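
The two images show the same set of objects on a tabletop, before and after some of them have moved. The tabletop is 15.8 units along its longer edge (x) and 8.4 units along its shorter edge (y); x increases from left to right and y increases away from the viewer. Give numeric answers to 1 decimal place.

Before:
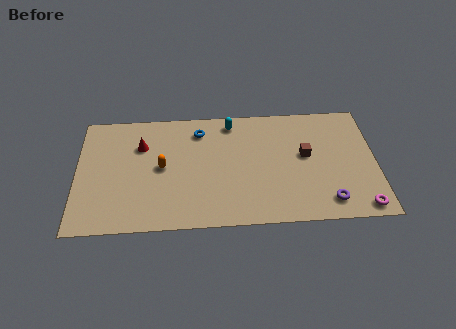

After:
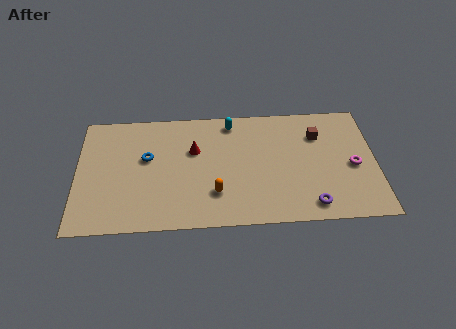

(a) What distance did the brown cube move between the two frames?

1.6

From (12.1, 4.7) to (12.8, 6.1), the brown cube covered √(0.7² + 1.4²) ≈ 1.6 units.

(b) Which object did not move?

the cyan capsule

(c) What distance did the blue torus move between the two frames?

3.3

The blue torus moved from about (6.5, 6.8) to (3.7, 5.0), a distance of √(2.8² + 1.8²) ≈ 3.3.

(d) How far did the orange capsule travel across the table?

3.4

The orange capsule moved from about (4.5, 4.3) to (7.3, 2.3), a distance of √(2.8² + 2.0²) ≈ 3.4.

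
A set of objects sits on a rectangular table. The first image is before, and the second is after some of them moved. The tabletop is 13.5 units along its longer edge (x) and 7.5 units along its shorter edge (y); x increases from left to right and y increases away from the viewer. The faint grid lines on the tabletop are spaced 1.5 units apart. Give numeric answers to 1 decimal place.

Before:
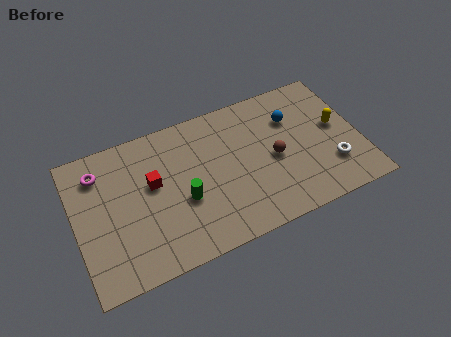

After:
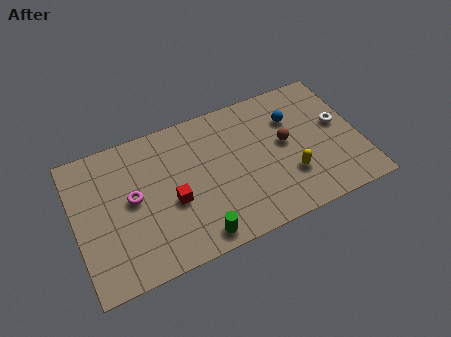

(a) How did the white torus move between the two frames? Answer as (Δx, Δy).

(0.6, 2.1)

The white torus was at about (12.0, 2.1) and moved to about (12.6, 4.2).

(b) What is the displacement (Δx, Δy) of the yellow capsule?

(-2.5, -1.8)

From the two frames, the yellow capsule sits at roughly (12.5, 4.1) before and (10.0, 2.3) after.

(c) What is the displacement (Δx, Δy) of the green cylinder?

(0.4, -2.1)

The green cylinder started near (5.0, 3.0) and ended near (5.4, 0.9).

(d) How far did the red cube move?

1.5

From (3.7, 4.4) to (4.5, 3.1), the red cube covered √(0.8² + 1.3²) ≈ 1.5 units.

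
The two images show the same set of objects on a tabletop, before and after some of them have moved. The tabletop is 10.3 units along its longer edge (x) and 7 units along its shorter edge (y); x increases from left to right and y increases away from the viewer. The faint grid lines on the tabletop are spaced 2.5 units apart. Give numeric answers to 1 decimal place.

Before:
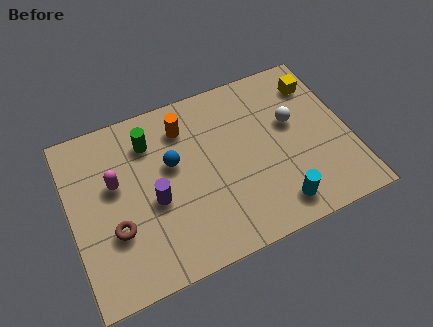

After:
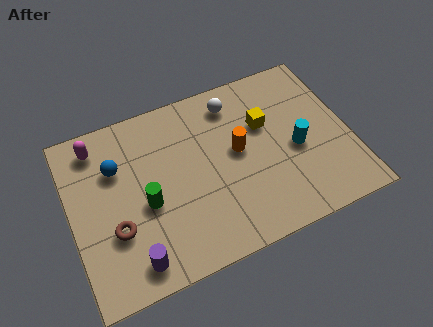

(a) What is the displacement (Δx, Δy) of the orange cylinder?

(1.8, -1.7)

From the two frames, the orange cylinder sits at roughly (4.4, 5.5) before and (6.2, 3.8) after.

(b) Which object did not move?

the brown torus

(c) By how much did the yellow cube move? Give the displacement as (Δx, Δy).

(-2.1, -1.0)

The yellow cube was at about (9.4, 5.5) and moved to about (7.3, 4.5).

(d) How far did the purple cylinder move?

2.2

From (3.0, 3.0) to (2.0, 1.0), the purple cylinder covered √(1.0² + 2.0²) ≈ 2.2 units.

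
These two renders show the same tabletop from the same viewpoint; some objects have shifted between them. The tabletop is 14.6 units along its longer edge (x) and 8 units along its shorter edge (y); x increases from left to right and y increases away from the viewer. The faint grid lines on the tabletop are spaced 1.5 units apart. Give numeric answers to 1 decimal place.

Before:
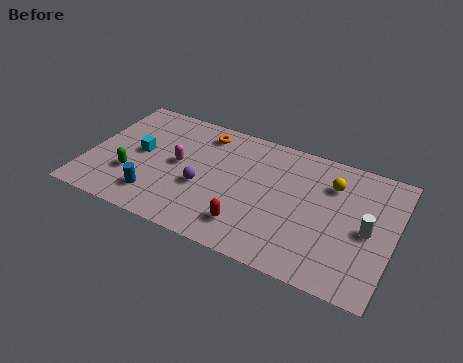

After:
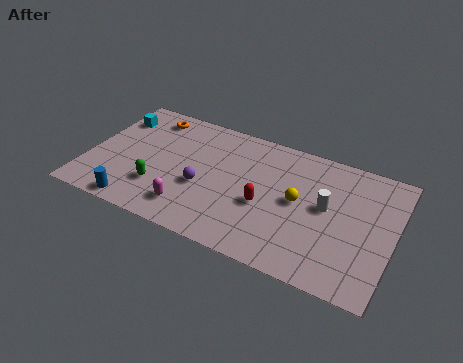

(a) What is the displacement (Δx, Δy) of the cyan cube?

(-1.5, 1.9)

The cyan cube was at about (2.4, 4.2) and moved to about (0.9, 6.1).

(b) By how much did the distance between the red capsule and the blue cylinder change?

+1.9

Before: roughly 4.5 units apart; after: 6.4. That's 1.9 units further apart.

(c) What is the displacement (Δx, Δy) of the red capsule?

(0.6, 1.6)

From the two frames, the red capsule sits at roughly (8.0, 1.7) before and (8.6, 3.3) after.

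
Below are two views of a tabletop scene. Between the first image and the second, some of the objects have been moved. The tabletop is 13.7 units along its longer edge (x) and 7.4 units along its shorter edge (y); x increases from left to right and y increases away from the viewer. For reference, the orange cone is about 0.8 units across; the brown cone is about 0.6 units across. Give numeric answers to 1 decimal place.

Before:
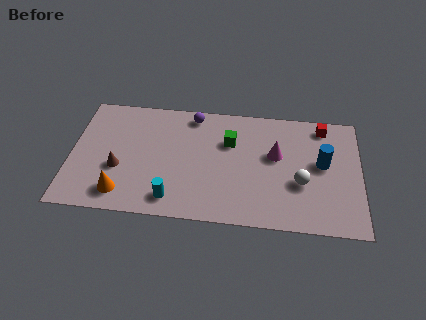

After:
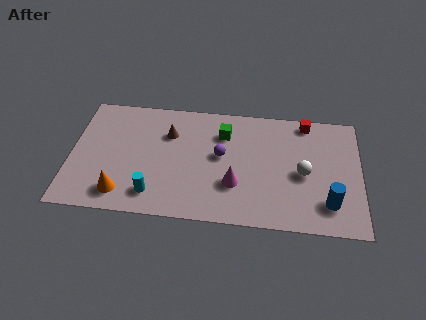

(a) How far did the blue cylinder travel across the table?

2.4

The blue cylinder moved from about (11.9, 4.1) to (12.2, 1.7), a distance of √(0.3² + 2.4²) ≈ 2.4.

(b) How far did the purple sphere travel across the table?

2.8

The purple sphere was near (5.7, 6.5) before and (7.1, 4.1) after, so it travelled √(1.4² + 2.4²) ≈ 2.8 units.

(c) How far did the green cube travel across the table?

0.6

The green cube moved from about (7.5, 5.0) to (7.2, 5.5), a distance of √(0.3² + 0.5²) ≈ 0.6.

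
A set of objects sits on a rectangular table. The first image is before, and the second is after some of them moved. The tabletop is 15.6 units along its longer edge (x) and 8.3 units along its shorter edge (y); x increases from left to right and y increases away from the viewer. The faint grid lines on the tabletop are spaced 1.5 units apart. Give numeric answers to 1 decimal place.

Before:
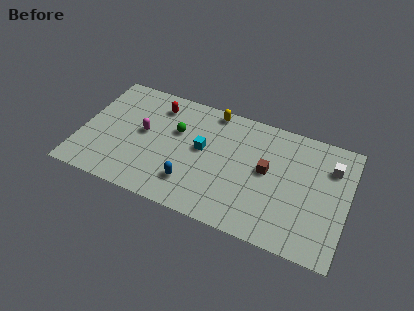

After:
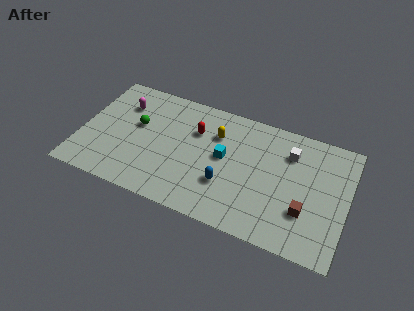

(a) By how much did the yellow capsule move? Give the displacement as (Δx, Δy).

(0.4, -1.6)

From the two frames, the yellow capsule sits at roughly (7.4, 7.5) before and (7.8, 5.9) after.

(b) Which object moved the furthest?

the brown cube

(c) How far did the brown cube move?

3.1

The brown cube moved from about (10.9, 4.5) to (13.3, 2.6), a distance of √(2.4² + 1.9²) ≈ 3.1.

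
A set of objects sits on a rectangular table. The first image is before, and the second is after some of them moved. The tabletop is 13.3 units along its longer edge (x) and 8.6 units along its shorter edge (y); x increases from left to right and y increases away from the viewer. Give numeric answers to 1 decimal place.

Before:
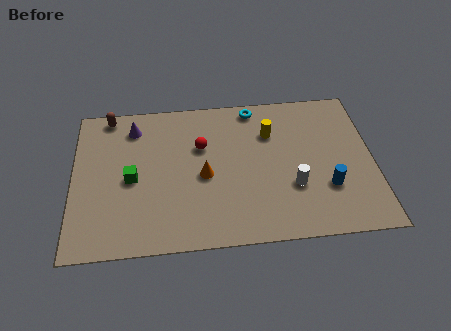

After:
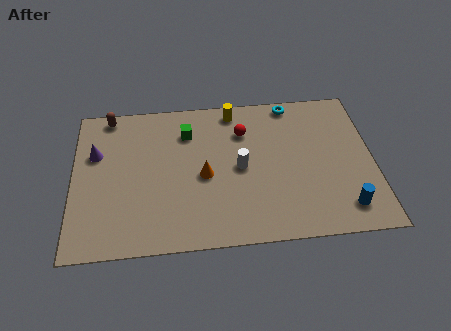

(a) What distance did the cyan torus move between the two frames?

1.7

From (8.1, 7.7) to (9.8, 7.8), the cyan torus covered √(1.7² + 0.1²) ≈ 1.7 units.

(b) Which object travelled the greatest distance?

the green cube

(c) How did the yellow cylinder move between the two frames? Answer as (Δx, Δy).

(-1.6, 1.5)

From the two frames, the yellow cylinder sits at roughly (8.8, 6.1) before and (7.2, 7.6) after.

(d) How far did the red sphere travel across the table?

2.0

The red sphere was near (5.7, 5.6) before and (7.6, 6.3) after, so it travelled √(1.9² + 0.7²) ≈ 2.0 units.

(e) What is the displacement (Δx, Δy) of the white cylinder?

(-2.3, 1.3)

From the two frames, the white cylinder sits at roughly (9.7, 2.9) before and (7.4, 4.2) after.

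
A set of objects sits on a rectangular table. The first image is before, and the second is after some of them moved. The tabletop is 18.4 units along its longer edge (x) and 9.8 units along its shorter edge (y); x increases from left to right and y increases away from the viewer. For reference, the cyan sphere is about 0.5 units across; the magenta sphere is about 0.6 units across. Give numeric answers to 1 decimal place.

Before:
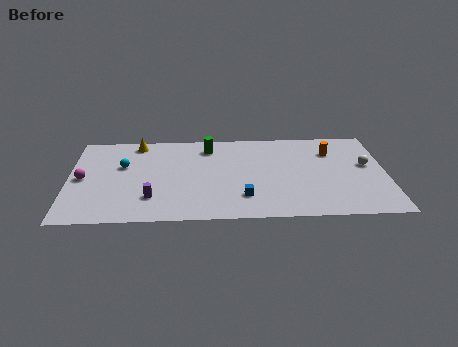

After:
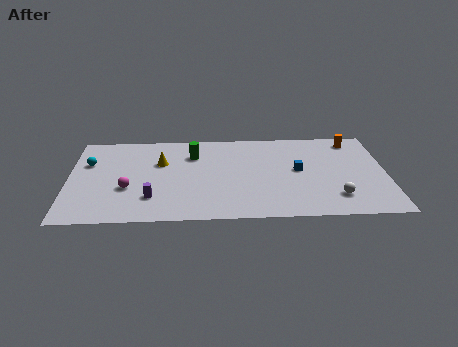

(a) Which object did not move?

the purple cylinder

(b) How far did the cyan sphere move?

2.0

The cyan sphere moved from about (3.1, 6.1) to (1.1, 6.5), a distance of √(2.0² + 0.4²) ≈ 2.0.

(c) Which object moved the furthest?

the blue cube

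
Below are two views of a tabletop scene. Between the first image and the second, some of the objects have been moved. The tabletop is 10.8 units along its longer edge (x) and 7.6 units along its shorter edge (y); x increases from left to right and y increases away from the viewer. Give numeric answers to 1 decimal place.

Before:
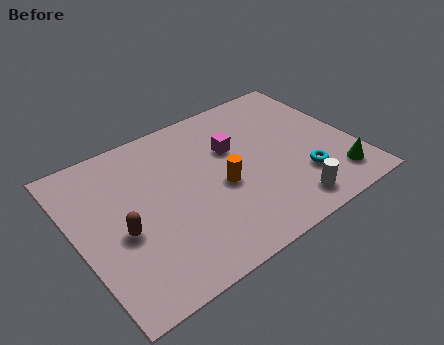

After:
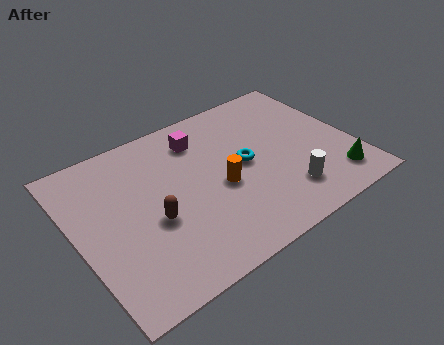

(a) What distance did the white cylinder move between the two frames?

0.6

The white cylinder was near (7.7, 1.1) before and (7.8, 1.7) after, so it travelled √(0.1² + 0.6²) ≈ 0.6 units.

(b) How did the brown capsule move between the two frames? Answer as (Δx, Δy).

(1.2, -0.1)

The brown capsule was at about (1.6, 3.2) and moved to about (2.8, 3.1).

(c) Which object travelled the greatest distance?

the cyan torus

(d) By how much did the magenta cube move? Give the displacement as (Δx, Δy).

(-1.1, 1.1)

From the two frames, the magenta cube sits at roughly (6.3, 4.9) before and (5.2, 6.0) after.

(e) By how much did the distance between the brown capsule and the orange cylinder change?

-1.2

The distance was about 3.9 in the first image and 2.7 in the second, so they moved 1.2 units closer together.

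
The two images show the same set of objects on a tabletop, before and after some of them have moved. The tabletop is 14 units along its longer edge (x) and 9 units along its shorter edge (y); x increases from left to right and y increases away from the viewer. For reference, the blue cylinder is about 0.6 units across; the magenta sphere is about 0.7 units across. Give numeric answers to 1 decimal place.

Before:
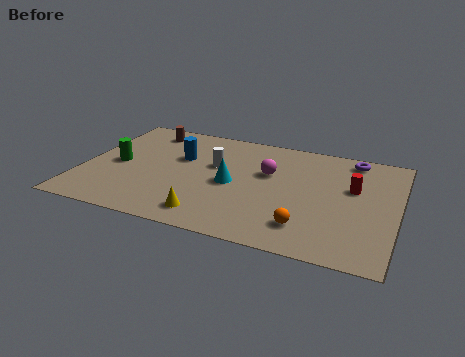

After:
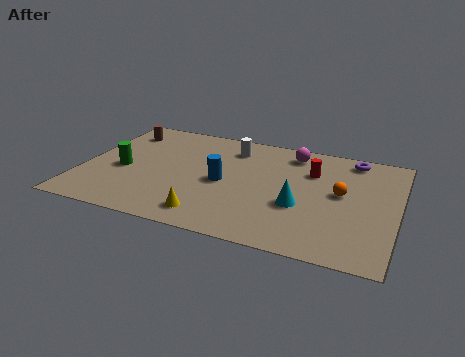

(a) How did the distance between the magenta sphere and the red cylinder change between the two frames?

-2.2

They were about 3.8 units apart before and 1.6 after — 2.2 units closer together.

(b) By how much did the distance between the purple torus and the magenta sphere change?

-1.6

The distance was about 4.3 in the first image and 2.7 in the second, so they moved 1.6 units closer together.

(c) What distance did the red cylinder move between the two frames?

2.1

The red cylinder was near (12.0, 5.5) before and (10.1, 6.3) after, so it travelled √(1.9² + 0.8²) ≈ 2.1 units.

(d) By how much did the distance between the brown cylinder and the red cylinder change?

-1.0

Before: roughly 9.8 units apart; after: 8.8. That's 1.0 units closer together.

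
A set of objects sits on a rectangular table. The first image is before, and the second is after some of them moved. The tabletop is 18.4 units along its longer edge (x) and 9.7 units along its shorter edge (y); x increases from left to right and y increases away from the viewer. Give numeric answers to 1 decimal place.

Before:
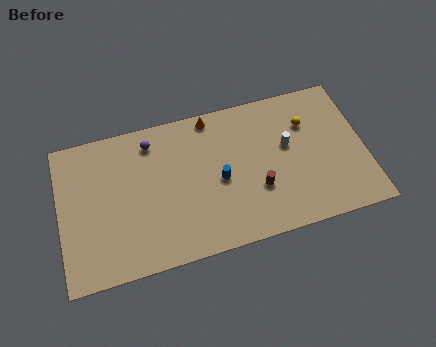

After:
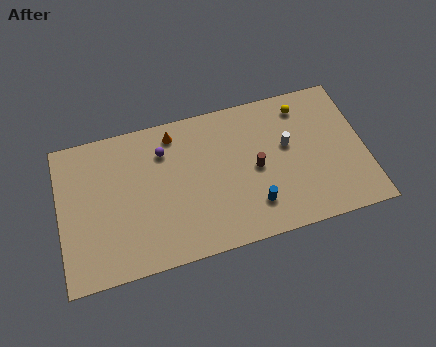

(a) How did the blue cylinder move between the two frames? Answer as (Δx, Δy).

(1.9, -2.2)

From the two frames, the blue cylinder sits at roughly (9.6, 4.5) before and (11.5, 2.3) after.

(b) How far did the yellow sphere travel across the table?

1.2

From (15.1, 6.9) to (14.9, 8.1), the yellow sphere covered √(0.2² + 1.2²) ≈ 1.2 units.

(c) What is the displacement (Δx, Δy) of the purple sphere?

(0.7, -0.8)

The purple sphere was at about (5.7, 8.1) and moved to about (6.4, 7.3).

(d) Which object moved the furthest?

the blue cylinder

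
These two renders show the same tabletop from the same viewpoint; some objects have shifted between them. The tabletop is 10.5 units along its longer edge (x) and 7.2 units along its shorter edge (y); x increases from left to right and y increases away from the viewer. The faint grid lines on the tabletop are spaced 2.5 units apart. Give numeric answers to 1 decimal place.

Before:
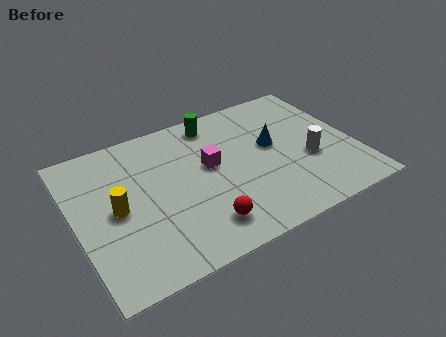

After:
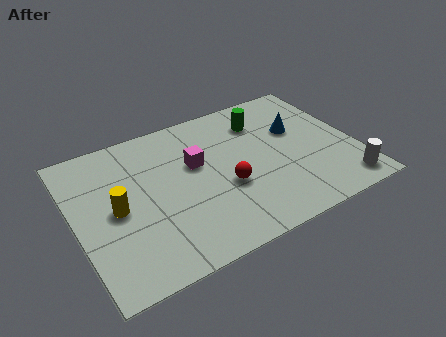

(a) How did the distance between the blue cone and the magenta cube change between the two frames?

+1.5

The distance was about 2.4 in the first image and 3.9 in the second, so they moved 1.5 units further apart.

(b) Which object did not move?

the yellow cylinder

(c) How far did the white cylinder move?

2.1

The white cylinder was near (8.7, 2.8) before and (9.7, 1.0) after, so it travelled √(1.0² + 1.8²) ≈ 2.1 units.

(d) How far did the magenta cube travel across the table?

0.6

From (5.1, 4.1) to (4.6, 4.4), the magenta cube covered √(0.5² + 0.3²) ≈ 0.6 units.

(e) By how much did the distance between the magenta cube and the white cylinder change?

+2.3

Before: roughly 3.8 units apart; after: 6.1. That's 2.3 units further apart.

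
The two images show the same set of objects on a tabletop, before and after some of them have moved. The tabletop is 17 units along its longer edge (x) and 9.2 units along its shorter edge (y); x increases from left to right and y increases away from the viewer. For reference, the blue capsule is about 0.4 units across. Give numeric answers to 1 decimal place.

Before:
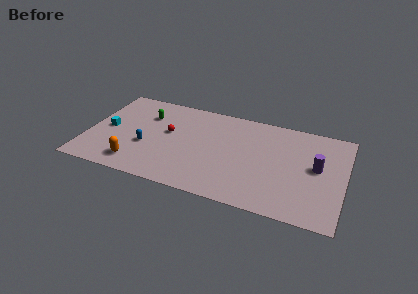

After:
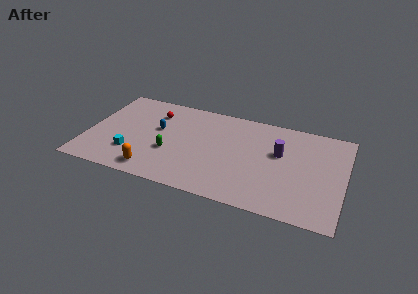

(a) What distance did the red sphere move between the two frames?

2.0

From (5.3, 5.3) to (4.2, 7.0), the red sphere covered √(1.1² + 1.7²) ≈ 2.0 units.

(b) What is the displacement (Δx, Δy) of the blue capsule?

(0.6, 1.9)

The blue capsule was at about (4.0, 3.5) and moved to about (4.6, 5.4).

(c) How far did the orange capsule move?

1.2

The orange capsule moved from about (3.5, 1.6) to (4.7, 1.3), a distance of √(1.2² + 0.3²) ≈ 1.2.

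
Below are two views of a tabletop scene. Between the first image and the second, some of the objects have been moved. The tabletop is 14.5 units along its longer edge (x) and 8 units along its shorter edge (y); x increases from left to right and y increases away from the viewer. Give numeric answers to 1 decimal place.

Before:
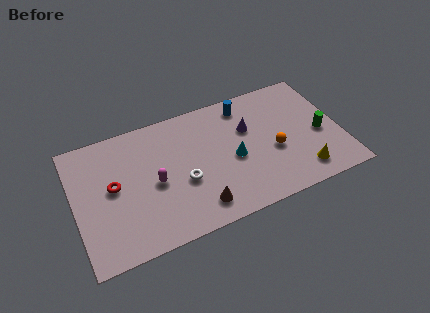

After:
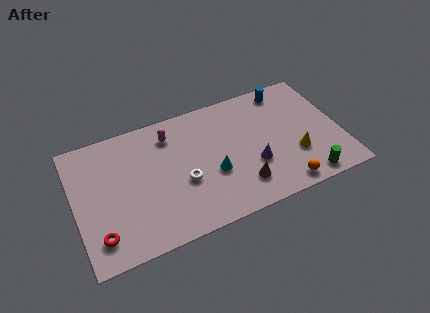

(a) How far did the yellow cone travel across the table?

1.2

From (12.1, 1.4) to (11.9, 2.6), the yellow cone covered √(0.2² + 1.2²) ≈ 1.2 units.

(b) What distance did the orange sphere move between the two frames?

2.4

The orange sphere was near (10.8, 3.3) before and (11.0, 0.9) after, so it travelled √(0.2² + 2.4²) ≈ 2.4 units.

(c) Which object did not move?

the white torus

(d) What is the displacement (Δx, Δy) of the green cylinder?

(-1.1, -2.6)

From the two frames, the green cylinder sits at roughly (13.4, 3.5) before and (12.3, 0.9) after.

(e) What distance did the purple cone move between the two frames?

2.4

The purple cone was near (9.6, 5.2) before and (9.6, 2.8) after, so it travelled √(0.0² + 2.4²) ≈ 2.4 units.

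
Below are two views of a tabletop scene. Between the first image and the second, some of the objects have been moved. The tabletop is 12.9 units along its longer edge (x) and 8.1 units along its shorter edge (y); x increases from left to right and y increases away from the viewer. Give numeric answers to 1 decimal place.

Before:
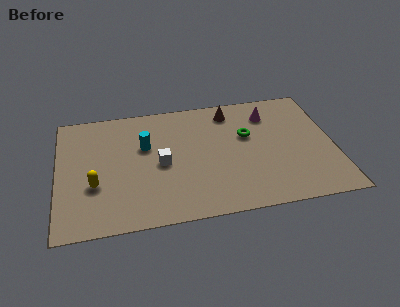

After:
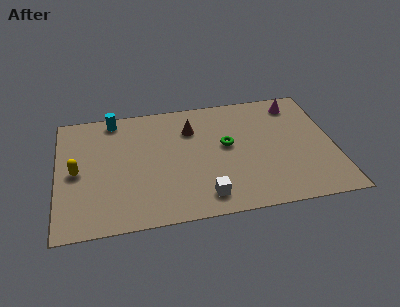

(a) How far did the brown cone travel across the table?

2.1

From (8.2, 6.8) to (6.3, 5.9), the brown cone covered √(1.9² + 0.9²) ≈ 2.1 units.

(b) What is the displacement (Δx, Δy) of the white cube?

(1.9, -2.5)

From the two frames, the white cube sits at roughly (4.8, 3.8) before and (6.7, 1.3) after.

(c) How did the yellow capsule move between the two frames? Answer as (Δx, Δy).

(-0.8, 1.0)

From the two frames, the yellow capsule sits at roughly (1.7, 2.9) before and (0.9, 3.9) after.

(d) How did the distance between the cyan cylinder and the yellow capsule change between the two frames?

+0.5

Before: roughly 3.3 units apart; after: 3.8. That's 0.5 units further apart.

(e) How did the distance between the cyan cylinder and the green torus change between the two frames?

+1.1

The distance was about 4.8 in the first image and 5.9 in the second, so they moved 1.1 units further apart.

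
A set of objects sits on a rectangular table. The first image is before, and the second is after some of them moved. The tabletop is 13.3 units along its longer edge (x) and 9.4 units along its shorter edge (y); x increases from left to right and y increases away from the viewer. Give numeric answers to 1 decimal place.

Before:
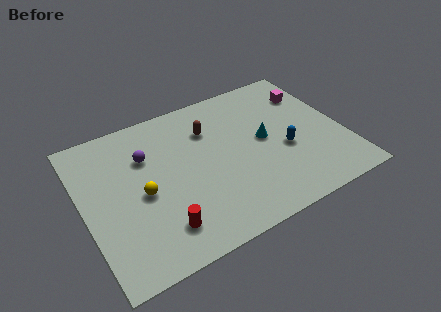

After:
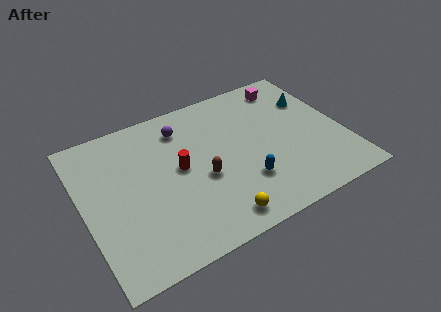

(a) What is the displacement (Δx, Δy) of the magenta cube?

(-1.0, 1.0)

From the two frames, the magenta cube sits at roughly (12.1, 7.0) before and (11.1, 8.0) after.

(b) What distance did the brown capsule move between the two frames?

3.0

The brown capsule moved from about (6.7, 6.8) to (5.9, 3.9), a distance of √(0.8² + 2.9²) ≈ 3.0.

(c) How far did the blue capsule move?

2.5

The blue capsule was near (10.2, 3.8) before and (7.9, 2.7) after, so it travelled √(2.3² + 1.1²) ≈ 2.5 units.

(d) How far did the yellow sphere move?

4.5

The yellow sphere moved from about (2.9, 4.3) to (6.2, 1.2), a distance of √(3.3² + 3.1²) ≈ 4.5.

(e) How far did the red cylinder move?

3.4

The red cylinder was near (3.5, 1.9) before and (4.9, 5.0) after, so it travelled √(1.4² + 3.1²) ≈ 3.4 units.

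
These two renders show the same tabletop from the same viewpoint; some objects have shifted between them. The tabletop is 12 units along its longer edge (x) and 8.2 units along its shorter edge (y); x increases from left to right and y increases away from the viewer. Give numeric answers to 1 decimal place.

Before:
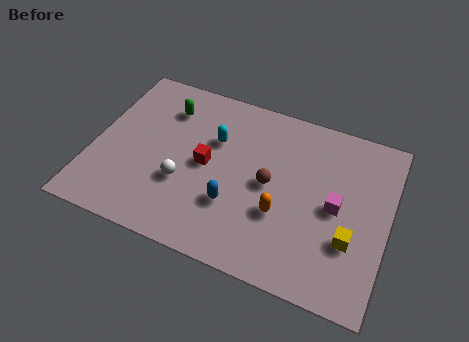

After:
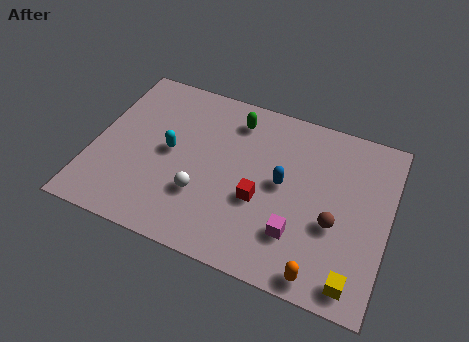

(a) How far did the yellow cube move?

1.7

From (10.6, 2.7) to (10.9, 1.0), the yellow cube covered √(0.3² + 1.7²) ≈ 1.7 units.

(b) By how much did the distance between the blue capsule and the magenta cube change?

-2.0

Before: roughly 4.2 units apart; after: 2.2. That's 2.0 units closer together.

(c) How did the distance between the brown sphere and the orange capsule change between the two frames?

+1.1

The distance was about 1.3 in the first image and 2.4 in the second, so they moved 1.1 units further apart.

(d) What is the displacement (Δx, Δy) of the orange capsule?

(1.8, -2.1)

The orange capsule started near (7.8, 2.9) and ended near (9.6, 0.8).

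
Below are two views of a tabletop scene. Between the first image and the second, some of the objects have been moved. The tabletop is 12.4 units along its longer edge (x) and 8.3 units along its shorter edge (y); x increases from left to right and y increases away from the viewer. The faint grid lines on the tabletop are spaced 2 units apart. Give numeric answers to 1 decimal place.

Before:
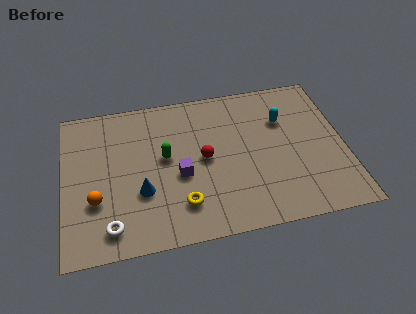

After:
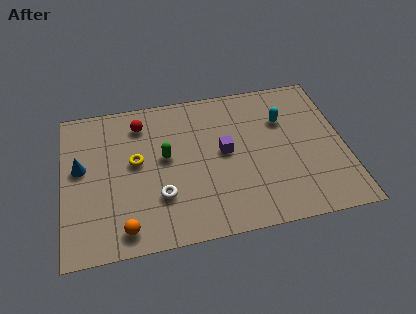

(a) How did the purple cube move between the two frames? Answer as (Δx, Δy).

(2.0, 0.9)

From the two frames, the purple cube sits at roughly (5.1, 3.5) before and (7.1, 4.4) after.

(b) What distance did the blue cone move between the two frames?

3.2

The blue cone moved from about (3.4, 2.9) to (0.8, 4.7), a distance of √(2.6² + 1.8²) ≈ 3.2.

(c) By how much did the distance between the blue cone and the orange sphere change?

+2.0

Before: roughly 2.0 units apart; after: 4.0. That's 2.0 units further apart.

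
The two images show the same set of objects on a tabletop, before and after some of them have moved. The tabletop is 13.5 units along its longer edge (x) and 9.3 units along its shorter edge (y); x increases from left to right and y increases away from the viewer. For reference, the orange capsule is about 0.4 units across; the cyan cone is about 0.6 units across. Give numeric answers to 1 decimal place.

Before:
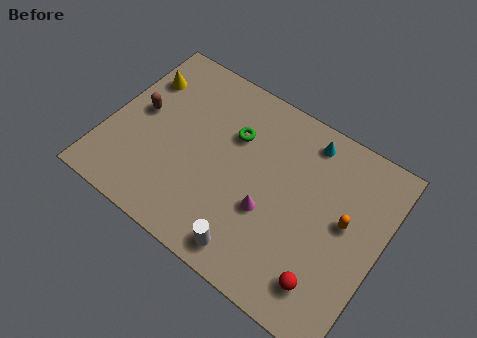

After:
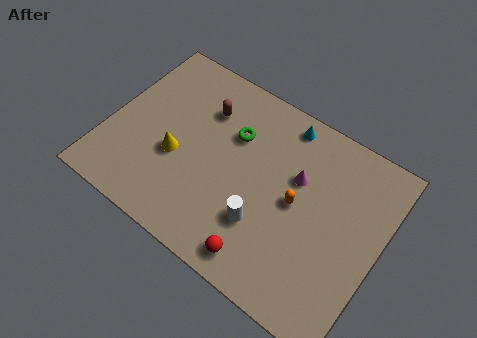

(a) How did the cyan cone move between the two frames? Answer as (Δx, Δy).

(-1.2, 0.2)

The cyan cone started near (9.3, 8.0) and ended near (8.1, 8.2).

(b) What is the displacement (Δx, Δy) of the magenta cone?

(1.0, 2.4)

From the two frames, the magenta cone sits at roughly (8.2, 3.5) before and (9.2, 5.9) after.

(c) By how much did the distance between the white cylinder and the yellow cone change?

-4.0

Before: roughly 8.7 units apart; after: 4.7. That's 4.0 units closer together.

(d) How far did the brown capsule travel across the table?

3.4

The brown capsule moved from about (1.4, 5.0) to (4.3, 6.8), a distance of √(2.9² + 1.8²) ≈ 3.4.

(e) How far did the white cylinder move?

1.6

The white cylinder moved from about (7.8, 1.2) to (8.1, 2.8), a distance of √(0.3² + 1.6²) ≈ 1.6.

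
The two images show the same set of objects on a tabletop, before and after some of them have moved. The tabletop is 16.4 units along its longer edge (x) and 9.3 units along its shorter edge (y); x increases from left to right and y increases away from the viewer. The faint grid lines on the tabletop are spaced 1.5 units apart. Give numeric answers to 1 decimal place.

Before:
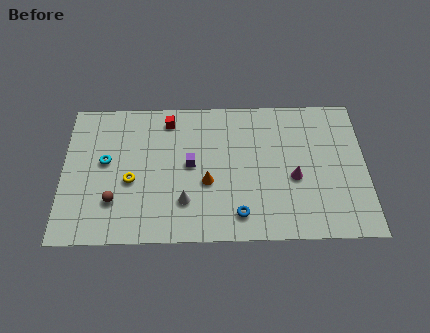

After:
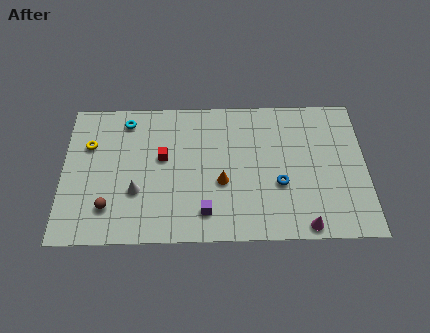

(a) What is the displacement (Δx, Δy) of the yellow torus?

(-2.3, 2.4)

From the two frames, the yellow torus sits at roughly (3.7, 3.9) before and (1.4, 6.3) after.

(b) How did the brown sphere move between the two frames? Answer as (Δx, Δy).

(-0.3, -0.4)

The brown sphere started near (2.8, 2.6) and ended near (2.5, 2.2).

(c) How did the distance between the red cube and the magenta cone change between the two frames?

+1.0

The distance was about 7.9 in the first image and 8.9 in the second, so they moved 1.0 units further apart.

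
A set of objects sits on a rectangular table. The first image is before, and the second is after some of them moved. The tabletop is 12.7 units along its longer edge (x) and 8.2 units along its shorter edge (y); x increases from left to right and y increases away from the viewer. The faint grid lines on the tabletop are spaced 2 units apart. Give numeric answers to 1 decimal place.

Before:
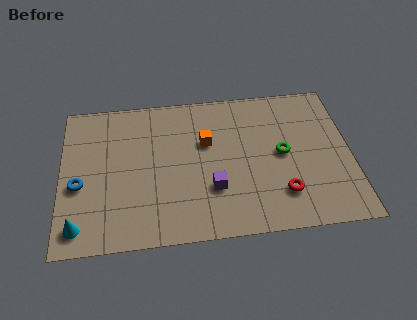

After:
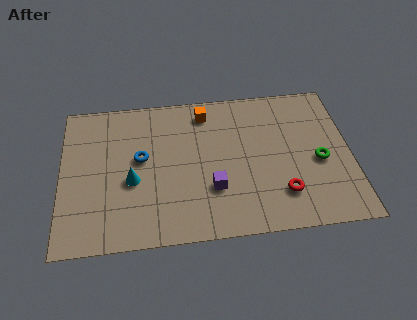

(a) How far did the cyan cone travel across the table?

3.2

The cyan cone moved from about (0.8, 1.2) to (3.1, 3.4), a distance of √(2.3² + 2.2²) ≈ 3.2.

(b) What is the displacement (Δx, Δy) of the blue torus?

(2.7, 1.2)

From the two frames, the blue torus sits at roughly (0.8, 3.4) before and (3.5, 4.6) after.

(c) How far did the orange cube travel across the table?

1.7

From (6.4, 5.2) to (6.4, 6.9), the orange cube covered √(0.0² + 1.7²) ≈ 1.7 units.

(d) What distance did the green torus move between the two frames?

1.7

The green torus moved from about (9.7, 4.2) to (11.3, 3.6), a distance of √(1.6² + 0.6²) ≈ 1.7.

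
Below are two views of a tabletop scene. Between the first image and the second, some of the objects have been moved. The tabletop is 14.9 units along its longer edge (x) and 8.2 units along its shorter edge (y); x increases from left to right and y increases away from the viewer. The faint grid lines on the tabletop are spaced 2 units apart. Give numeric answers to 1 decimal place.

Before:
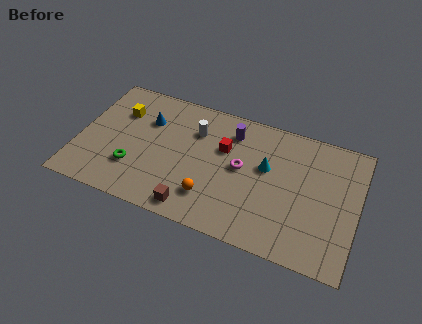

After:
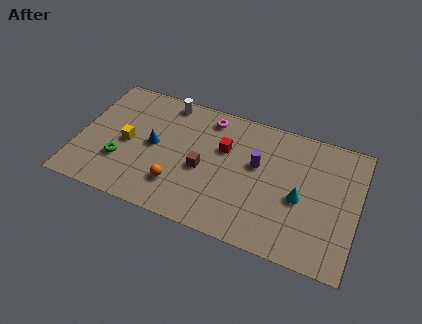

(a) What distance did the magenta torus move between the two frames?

3.3

From (8.7, 4.4) to (6.7, 7.0), the magenta torus covered √(2.0² + 2.6²) ≈ 3.3 units.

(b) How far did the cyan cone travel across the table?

2.3

The cyan cone moved from about (10.0, 4.9) to (11.9, 3.6), a distance of √(1.9² + 1.3²) ≈ 2.3.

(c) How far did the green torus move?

0.7

From (3.1, 2.4) to (2.4, 2.6), the green torus covered √(0.7² + 0.2²) ≈ 0.7 units.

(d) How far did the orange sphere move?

1.8

From (7.3, 2.0) to (5.5, 2.1), the orange sphere covered √(1.8² + 0.1²) ≈ 1.8 units.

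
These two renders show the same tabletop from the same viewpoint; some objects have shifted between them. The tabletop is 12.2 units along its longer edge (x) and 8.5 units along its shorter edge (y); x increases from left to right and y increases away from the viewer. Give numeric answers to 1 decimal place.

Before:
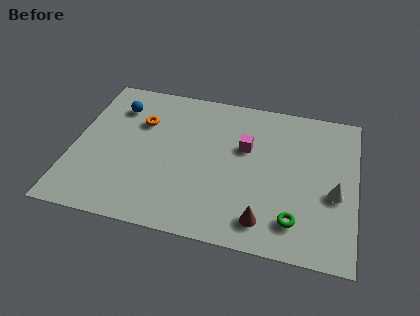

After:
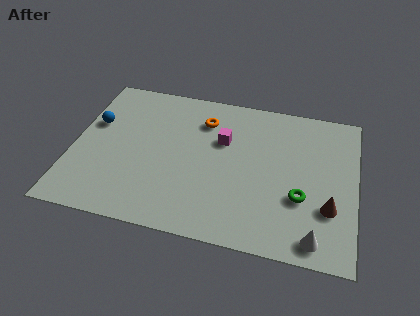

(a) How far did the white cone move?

2.6

From (11.3, 3.5) to (10.6, 1.0), the white cone covered √(0.7² + 2.5²) ≈ 2.6 units.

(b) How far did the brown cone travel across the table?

3.0

The brown cone moved from about (8.4, 1.4) to (11.1, 2.7), a distance of √(2.7² + 1.3²) ≈ 3.0.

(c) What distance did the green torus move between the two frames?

1.3

The green torus moved from about (9.7, 1.7) to (9.9, 3.0), a distance of √(0.2² + 1.3²) ≈ 1.3.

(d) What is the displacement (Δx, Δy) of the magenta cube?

(-1.0, 0.2)

From the two frames, the magenta cube sits at roughly (7.4, 5.3) before and (6.4, 5.5) after.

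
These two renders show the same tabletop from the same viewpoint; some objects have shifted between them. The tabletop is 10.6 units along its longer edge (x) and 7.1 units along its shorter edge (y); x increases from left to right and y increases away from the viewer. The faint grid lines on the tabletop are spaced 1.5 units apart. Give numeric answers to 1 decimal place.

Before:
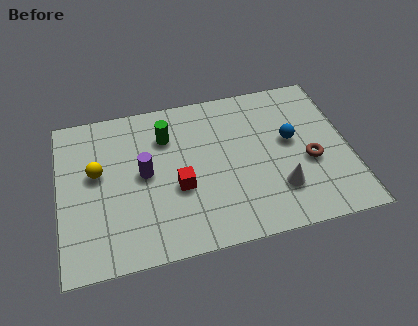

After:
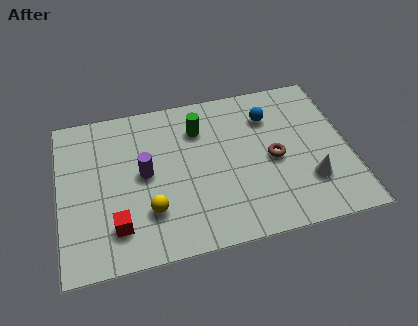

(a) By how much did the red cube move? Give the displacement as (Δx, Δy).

(-2.3, -1.2)

The red cube started near (4.3, 2.8) and ended near (2.0, 1.6).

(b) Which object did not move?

the purple cylinder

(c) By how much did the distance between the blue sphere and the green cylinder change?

-2.1

The distance was about 4.7 in the first image and 2.6 in the second, so they moved 2.1 units closer together.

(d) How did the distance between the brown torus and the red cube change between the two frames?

+1.2

They were about 4.8 units apart before and 6.0 after — 1.2 units further apart.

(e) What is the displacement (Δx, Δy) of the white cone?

(1.1, 0.1)

From the two frames, the white cone sits at roughly (7.9, 1.9) before and (9.0, 2.0) after.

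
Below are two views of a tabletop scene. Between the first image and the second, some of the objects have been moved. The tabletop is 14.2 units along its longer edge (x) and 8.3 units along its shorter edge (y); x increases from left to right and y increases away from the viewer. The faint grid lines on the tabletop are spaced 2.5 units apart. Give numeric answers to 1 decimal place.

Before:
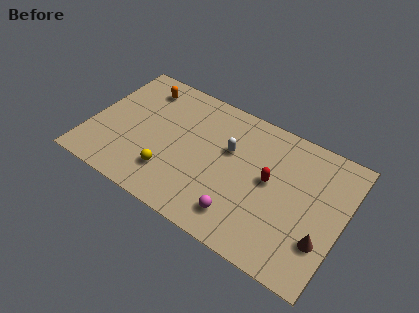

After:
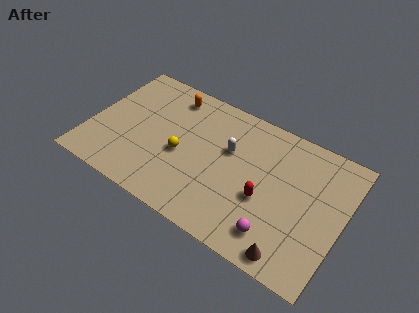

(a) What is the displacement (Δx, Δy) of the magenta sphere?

(2.0, 0.0)

From the two frames, the magenta sphere sits at roughly (8.9, 1.6) before and (10.9, 1.6) after.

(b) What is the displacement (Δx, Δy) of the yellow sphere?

(0.4, 1.5)

From the two frames, the yellow sphere sits at roughly (4.8, 2.1) before and (5.2, 3.6) after.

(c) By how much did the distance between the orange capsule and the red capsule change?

-1.0

They were about 8.0 units apart before and 7.0 after — 1.0 units closer together.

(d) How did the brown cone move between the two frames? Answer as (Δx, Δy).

(-1.4, -1.6)

From the two frames, the brown cone sits at roughly (13.3, 2.5) before and (11.9, 0.9) after.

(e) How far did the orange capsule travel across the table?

1.6

From (2.4, 6.8) to (4.0, 7.0), the orange capsule covered √(1.6² + 0.2²) ≈ 1.6 units.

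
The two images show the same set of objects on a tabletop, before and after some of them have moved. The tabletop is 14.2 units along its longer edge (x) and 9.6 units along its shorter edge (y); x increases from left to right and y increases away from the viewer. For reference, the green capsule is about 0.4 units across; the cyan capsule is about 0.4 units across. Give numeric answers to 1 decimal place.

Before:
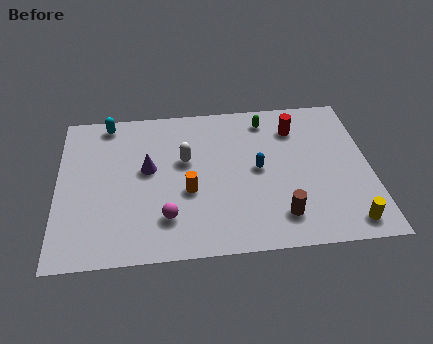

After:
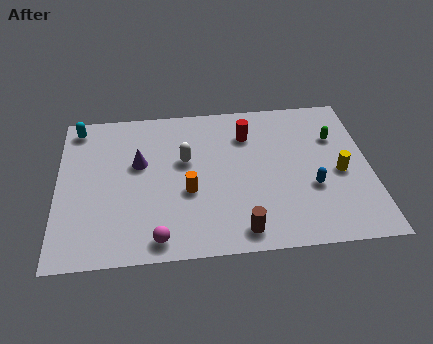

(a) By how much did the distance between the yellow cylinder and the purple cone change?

-0.6

The distance was about 9.8 in the first image and 9.2 in the second, so they moved 0.6 units closer together.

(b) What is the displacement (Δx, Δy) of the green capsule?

(3.1, -1.5)

The green capsule started near (9.6, 8.1) and ended near (12.7, 6.6).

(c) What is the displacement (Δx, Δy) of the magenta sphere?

(-0.4, -1.2)

From the two frames, the magenta sphere sits at roughly (4.9, 2.3) before and (4.5, 1.1) after.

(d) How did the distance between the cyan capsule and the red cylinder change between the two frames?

-0.8

Before: roughly 8.7 units apart; after: 7.9. That's 0.8 units closer together.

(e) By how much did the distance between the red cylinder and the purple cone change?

-1.9

The distance was about 7.1 in the first image and 5.2 in the second, so they moved 1.9 units closer together.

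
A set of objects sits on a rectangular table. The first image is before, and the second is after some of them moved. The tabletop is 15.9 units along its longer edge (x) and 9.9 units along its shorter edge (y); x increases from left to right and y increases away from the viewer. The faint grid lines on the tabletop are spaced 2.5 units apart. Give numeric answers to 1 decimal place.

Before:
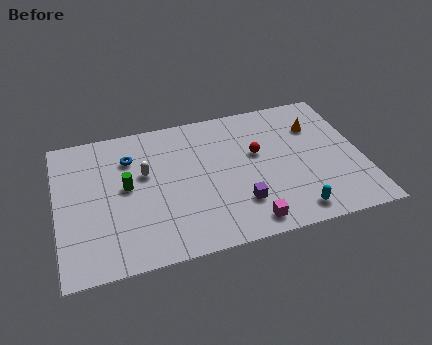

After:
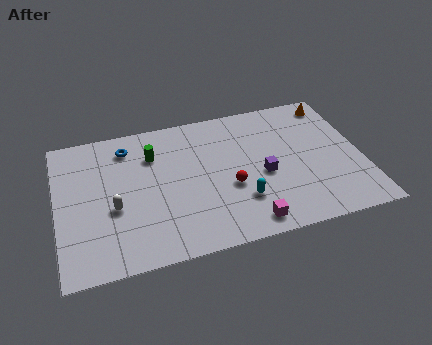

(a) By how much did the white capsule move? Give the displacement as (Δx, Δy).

(-1.7, -2.0)

From the two frames, the white capsule sits at roughly (4.6, 6.0) before and (2.9, 4.0) after.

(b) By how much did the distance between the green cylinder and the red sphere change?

-1.9

Before: roughly 6.9 units apart; after: 5.0. That's 1.9 units closer together.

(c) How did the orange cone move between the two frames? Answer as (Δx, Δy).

(1.1, 1.5)

From the two frames, the orange cone sits at roughly (13.7, 7.1) before and (14.8, 8.6) after.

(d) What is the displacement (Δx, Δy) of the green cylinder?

(1.5, 1.9)

The green cylinder was at about (3.6, 5.3) and moved to about (5.1, 7.2).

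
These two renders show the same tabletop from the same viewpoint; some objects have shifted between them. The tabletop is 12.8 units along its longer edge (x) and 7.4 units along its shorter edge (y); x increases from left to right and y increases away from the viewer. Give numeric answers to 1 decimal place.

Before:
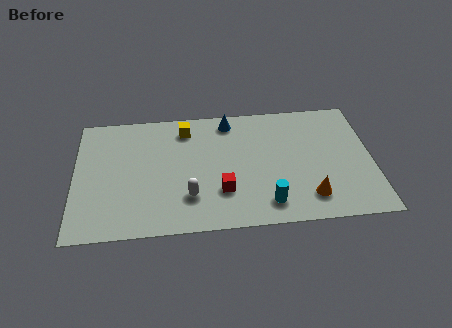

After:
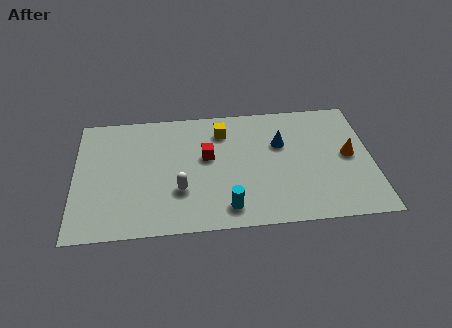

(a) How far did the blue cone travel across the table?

2.7

From (6.7, 6.4) to (8.9, 4.8), the blue cone covered √(2.2² + 1.6²) ≈ 2.7 units.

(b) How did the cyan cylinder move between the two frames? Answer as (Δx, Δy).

(-1.7, -0.1)

The cyan cylinder was at about (8.2, 1.3) and moved to about (6.5, 1.2).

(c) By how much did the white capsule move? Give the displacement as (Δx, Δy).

(-0.4, 0.4)

The white capsule was at about (4.9, 2.0) and moved to about (4.5, 2.4).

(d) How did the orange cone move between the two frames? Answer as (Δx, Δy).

(1.8, 2.3)

The orange cone started near (10.0, 1.5) and ended near (11.8, 3.8).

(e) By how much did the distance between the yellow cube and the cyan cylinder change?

-1.3

They were about 5.9 units apart before and 4.6 after — 1.3 units closer together.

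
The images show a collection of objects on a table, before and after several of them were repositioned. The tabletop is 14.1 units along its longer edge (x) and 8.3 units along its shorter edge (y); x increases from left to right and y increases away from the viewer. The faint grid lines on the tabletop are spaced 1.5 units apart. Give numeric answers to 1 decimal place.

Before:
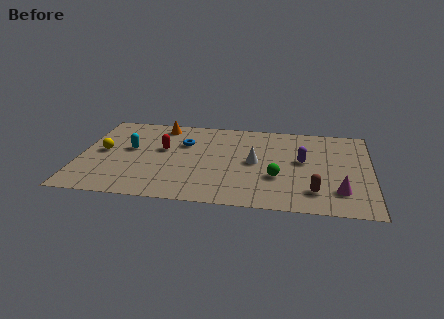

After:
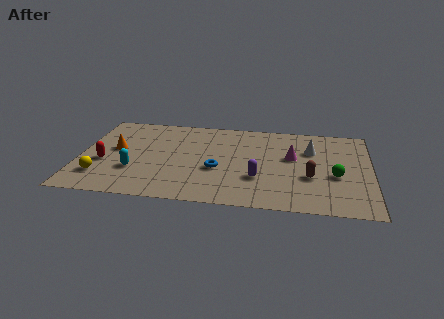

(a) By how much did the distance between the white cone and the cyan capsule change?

+2.9

Before: roughly 6.1 units apart; after: 9.0. That's 2.9 units further apart.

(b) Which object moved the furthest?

the magenta cone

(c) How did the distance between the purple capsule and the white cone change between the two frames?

+1.6

They were about 2.3 units apart before and 3.9 after — 1.6 units further apart.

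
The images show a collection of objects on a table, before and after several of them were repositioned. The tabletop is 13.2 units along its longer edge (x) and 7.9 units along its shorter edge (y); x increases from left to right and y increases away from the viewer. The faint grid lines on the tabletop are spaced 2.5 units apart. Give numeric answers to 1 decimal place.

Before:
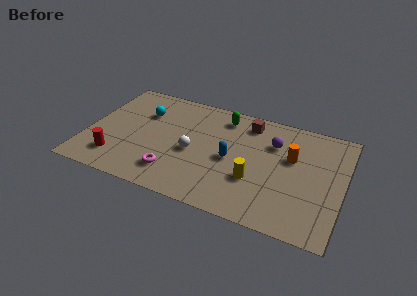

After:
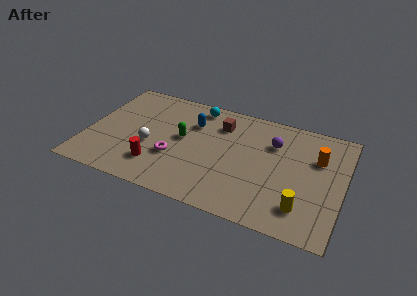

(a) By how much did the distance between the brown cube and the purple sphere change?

+1.1

The distance was about 1.7 in the first image and 2.8 in the second, so they moved 1.1 units further apart.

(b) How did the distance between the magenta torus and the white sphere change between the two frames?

-0.6

The distance was about 2.0 in the first image and 1.4 in the second, so they moved 0.6 units closer together.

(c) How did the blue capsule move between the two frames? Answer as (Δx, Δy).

(-2.2, 1.9)

From the two frames, the blue capsule sits at roughly (7.5, 3.7) before and (5.3, 5.6) after.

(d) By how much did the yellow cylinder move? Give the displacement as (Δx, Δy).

(2.5, -1.0)

The yellow cylinder started near (8.8, 2.7) and ended near (11.3, 1.7).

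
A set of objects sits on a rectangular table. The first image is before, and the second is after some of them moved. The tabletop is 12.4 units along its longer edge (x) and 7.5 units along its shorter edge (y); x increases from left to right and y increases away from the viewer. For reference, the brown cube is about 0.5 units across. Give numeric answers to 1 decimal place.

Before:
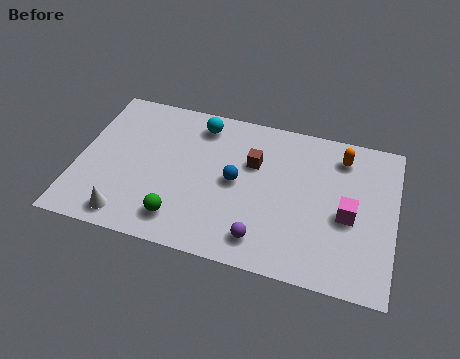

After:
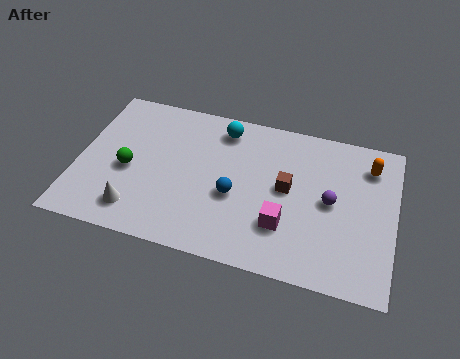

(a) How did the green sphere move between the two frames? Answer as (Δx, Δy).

(-2.2, 1.9)

The green sphere was at about (4.2, 1.4) and moved to about (2.0, 3.3).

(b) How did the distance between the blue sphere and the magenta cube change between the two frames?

-2.2

They were about 4.4 units apart before and 2.2 after — 2.2 units closer together.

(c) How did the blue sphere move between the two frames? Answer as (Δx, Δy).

(0.0, -0.7)

The blue sphere was at about (6.2, 3.8) and moved to about (6.2, 3.1).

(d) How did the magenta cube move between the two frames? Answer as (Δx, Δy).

(-2.4, -1.1)

The magenta cube started near (10.6, 3.3) and ended near (8.2, 2.2).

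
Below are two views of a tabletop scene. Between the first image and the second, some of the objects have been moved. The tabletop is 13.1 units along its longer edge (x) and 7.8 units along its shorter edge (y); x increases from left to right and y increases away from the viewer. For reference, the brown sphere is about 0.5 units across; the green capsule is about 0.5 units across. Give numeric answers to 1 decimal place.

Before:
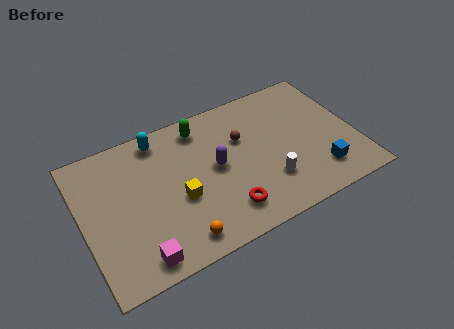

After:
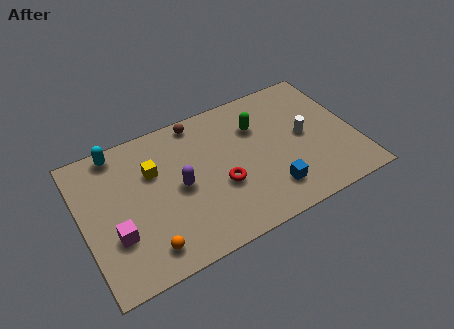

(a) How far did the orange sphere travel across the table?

1.5

The orange sphere was near (4.2, 1.1) before and (2.7, 1.3) after, so it travelled √(1.5² + 0.2²) ≈ 1.5 units.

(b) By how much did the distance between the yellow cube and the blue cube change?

-0.5

The distance was about 6.8 in the first image and 6.3 in the second, so they moved 0.5 units closer together.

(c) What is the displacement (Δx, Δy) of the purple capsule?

(-1.8, -0.3)

The purple capsule started near (6.4, 4.1) and ended near (4.6, 3.8).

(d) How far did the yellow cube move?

2.2

The yellow cube moved from about (4.5, 3.2) to (3.5, 5.2), a distance of √(1.0² + 2.0²) ≈ 2.2.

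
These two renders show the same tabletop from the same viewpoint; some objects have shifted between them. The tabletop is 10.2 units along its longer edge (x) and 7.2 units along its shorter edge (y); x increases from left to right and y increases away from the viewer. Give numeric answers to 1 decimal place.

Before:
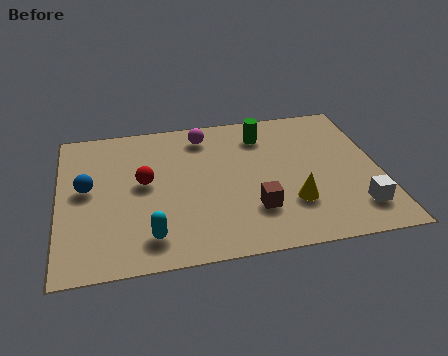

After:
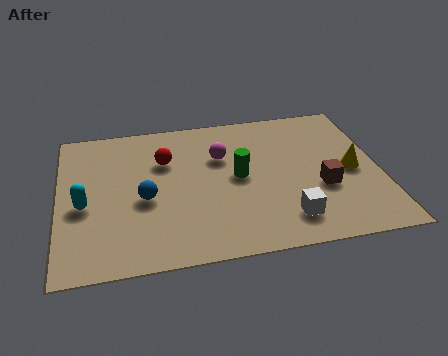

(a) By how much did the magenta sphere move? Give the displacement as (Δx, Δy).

(0.5, -1.2)

The magenta sphere started near (4.7, 6.0) and ended near (5.2, 4.8).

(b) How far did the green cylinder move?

2.2

The green cylinder was near (6.6, 5.7) before and (5.7, 3.7) after, so it travelled √(0.9² + 2.0²) ≈ 2.2 units.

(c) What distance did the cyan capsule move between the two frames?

2.7

The cyan capsule moved from about (2.8, 1.3) to (0.8, 3.1), a distance of √(2.0² + 1.8²) ≈ 2.7.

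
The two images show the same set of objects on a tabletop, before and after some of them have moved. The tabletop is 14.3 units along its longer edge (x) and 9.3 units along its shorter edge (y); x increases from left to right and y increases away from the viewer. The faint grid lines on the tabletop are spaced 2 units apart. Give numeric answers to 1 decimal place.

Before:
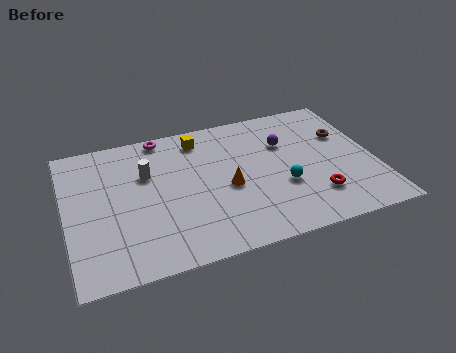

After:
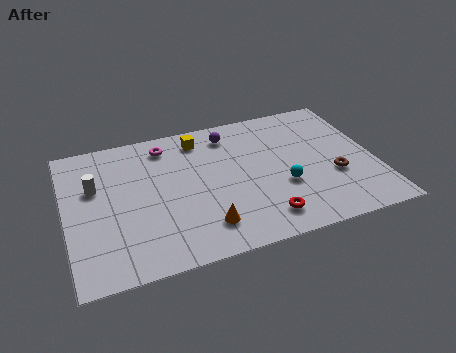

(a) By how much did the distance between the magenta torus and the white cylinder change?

+1.3

They were about 2.6 units apart before and 3.9 after — 1.3 units further apart.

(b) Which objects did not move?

the cyan sphere and the yellow cube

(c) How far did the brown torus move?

2.8

The brown torus moved from about (13.1, 6.1) to (12.3, 3.4), a distance of √(0.8² + 2.7²) ≈ 2.8.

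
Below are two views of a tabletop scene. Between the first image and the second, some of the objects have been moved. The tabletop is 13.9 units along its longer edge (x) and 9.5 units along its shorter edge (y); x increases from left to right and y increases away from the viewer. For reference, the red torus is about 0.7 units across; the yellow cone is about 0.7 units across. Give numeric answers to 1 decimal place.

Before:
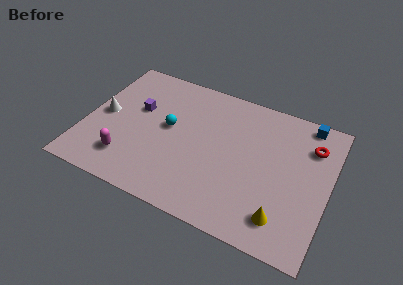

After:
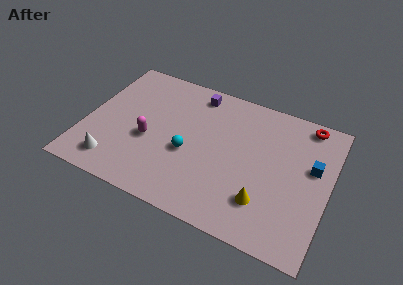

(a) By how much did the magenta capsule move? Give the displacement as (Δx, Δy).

(1.0, 1.8)

The magenta capsule was at about (2.7, 2.1) and moved to about (3.7, 3.9).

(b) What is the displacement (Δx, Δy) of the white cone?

(1.0, -3.1)

The white cone started near (1.0, 4.7) and ended near (2.0, 1.6).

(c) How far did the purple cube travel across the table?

3.9

The purple cube was near (2.8, 5.8) before and (5.9, 8.2) after, so it travelled √(3.1² + 2.4²) ≈ 3.9 units.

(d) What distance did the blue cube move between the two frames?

3.0

The blue cube moved from about (12.3, 8.6) to (12.9, 5.7), a distance of √(0.6² + 2.9²) ≈ 3.0.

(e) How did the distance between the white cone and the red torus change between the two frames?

+0.5

The distance was about 11.9 in the first image and 12.4 in the second, so they moved 0.5 units further apart.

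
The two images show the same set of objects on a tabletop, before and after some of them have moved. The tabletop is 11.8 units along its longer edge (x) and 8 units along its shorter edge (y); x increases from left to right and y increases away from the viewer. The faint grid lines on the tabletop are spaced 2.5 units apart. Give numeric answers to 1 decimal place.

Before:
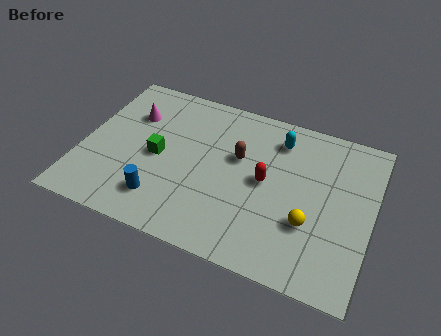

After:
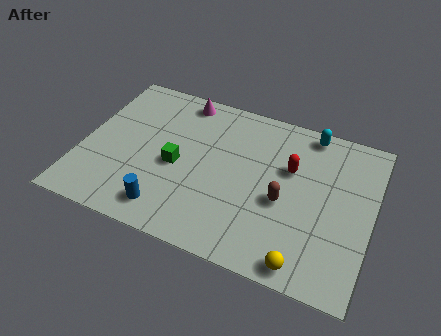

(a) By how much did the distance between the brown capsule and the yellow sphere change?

-1.0

They were about 3.8 units apart before and 2.8 after — 1.0 units closer together.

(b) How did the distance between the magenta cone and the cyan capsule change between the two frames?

-0.8

They were about 6.1 units apart before and 5.3 after — 0.8 units closer together.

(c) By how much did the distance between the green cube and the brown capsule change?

+1.0

They were about 3.4 units apart before and 4.4 after — 1.0 units further apart.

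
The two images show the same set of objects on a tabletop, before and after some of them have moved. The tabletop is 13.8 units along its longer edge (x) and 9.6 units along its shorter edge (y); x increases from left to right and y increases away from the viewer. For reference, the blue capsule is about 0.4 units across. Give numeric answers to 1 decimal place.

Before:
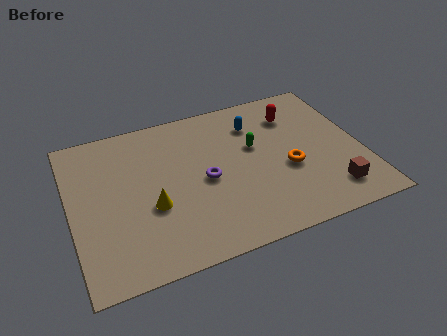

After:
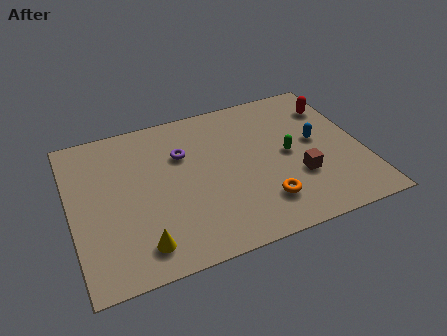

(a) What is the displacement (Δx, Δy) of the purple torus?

(-0.9, 2.0)

The purple torus started near (6.3, 4.5) and ended near (5.4, 6.5).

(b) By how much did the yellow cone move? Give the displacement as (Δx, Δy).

(-0.7, -2.1)

The yellow cone was at about (3.7, 3.7) and moved to about (3.0, 1.6).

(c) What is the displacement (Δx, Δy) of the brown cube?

(-1.4, 1.4)

The brown cube started near (12.0, 1.8) and ended near (10.6, 3.2).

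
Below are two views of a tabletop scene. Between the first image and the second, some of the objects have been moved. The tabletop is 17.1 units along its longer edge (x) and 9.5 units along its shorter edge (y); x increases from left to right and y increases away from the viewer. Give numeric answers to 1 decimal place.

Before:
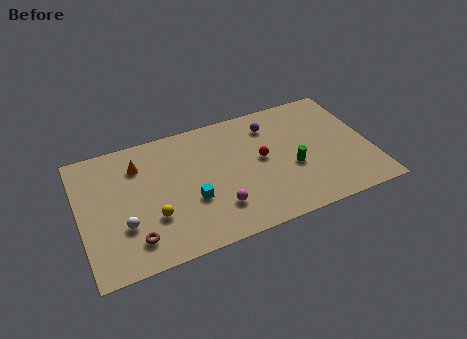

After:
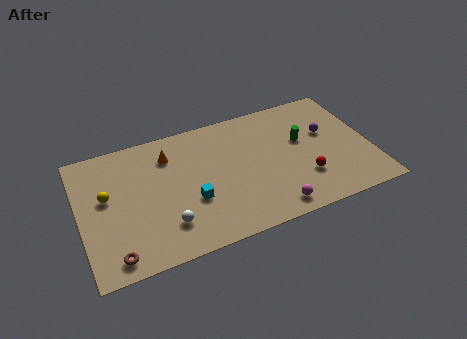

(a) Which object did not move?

the cyan cube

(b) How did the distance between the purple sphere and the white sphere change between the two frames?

+0.4

Before: roughly 10.1 units apart; after: 10.5. That's 0.4 units further apart.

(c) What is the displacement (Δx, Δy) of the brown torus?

(-1.2, -0.7)

The brown torus was at about (2.9, 1.9) and moved to about (1.7, 1.2).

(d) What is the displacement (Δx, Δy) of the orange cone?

(1.8, 0.1)

The orange cone started near (3.6, 7.2) and ended near (5.4, 7.3).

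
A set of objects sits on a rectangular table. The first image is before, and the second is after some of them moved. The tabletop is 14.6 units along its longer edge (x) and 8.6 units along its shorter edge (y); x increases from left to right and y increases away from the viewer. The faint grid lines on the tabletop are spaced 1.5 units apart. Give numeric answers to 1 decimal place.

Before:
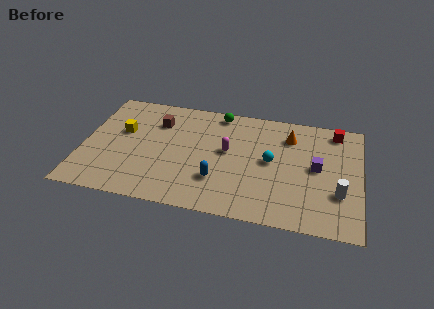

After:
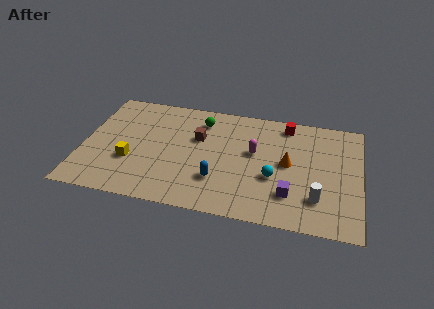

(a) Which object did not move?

the blue capsule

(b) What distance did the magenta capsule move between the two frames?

1.4

From (7.6, 4.8) to (9.0, 5.0), the magenta capsule covered √(1.4² + 0.2²) ≈ 1.4 units.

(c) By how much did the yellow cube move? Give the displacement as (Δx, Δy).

(0.6, -2.2)

The yellow cube was at about (2.0, 5.2) and moved to about (2.6, 3.0).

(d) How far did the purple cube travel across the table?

2.6

The purple cube was near (12.3, 4.5) before and (11.0, 2.2) after, so it travelled √(1.3² + 2.3²) ≈ 2.6 units.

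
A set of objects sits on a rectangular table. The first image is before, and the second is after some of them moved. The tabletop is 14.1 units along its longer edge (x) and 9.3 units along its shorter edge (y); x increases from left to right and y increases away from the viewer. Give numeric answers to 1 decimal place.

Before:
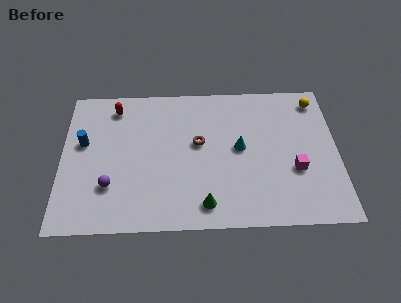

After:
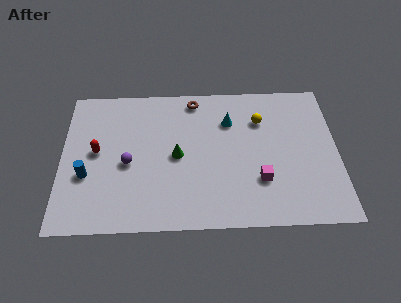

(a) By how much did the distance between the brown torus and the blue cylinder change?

+1.4

The distance was about 5.9 in the first image and 7.3 in the second, so they moved 1.4 units further apart.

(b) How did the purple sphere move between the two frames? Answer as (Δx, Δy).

(0.9, 1.4)

The purple sphere started near (2.5, 2.7) and ended near (3.4, 4.1).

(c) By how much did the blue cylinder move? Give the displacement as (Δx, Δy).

(0.2, -2.1)

The blue cylinder started near (1.1, 5.5) and ended near (1.3, 3.4).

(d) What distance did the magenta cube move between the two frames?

1.9

From (11.9, 3.4) to (10.1, 2.8), the magenta cube covered √(1.8² + 0.6²) ≈ 1.9 units.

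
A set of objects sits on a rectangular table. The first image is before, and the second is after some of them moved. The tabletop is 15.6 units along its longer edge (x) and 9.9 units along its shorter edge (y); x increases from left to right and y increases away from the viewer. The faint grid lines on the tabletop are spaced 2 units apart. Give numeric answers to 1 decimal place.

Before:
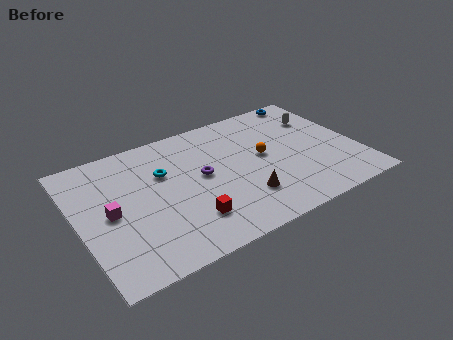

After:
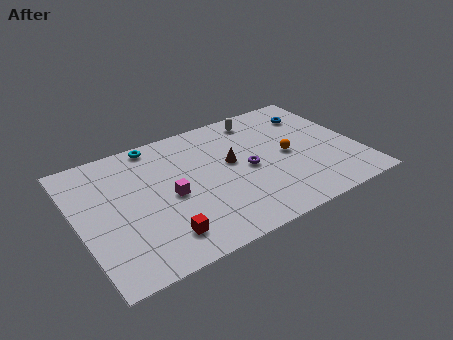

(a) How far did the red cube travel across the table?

1.7

The red cube moved from about (5.7, 2.4) to (4.1, 1.9), a distance of √(1.6² + 0.5²) ≈ 1.7.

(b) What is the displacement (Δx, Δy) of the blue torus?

(-0.1, -1.5)

The blue torus was at about (13.8, 9.1) and moved to about (13.7, 7.6).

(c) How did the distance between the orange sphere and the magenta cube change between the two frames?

-2.0

Before: roughly 8.7 units apart; after: 6.7. That's 2.0 units closer together.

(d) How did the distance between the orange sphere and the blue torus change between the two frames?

-1.7

They were about 5.1 units apart before and 3.4 after — 1.7 units closer together.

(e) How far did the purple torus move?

2.6

The purple torus was near (6.9, 5.3) before and (9.4, 4.7) after, so it travelled √(2.5² + 0.6²) ≈ 2.6 units.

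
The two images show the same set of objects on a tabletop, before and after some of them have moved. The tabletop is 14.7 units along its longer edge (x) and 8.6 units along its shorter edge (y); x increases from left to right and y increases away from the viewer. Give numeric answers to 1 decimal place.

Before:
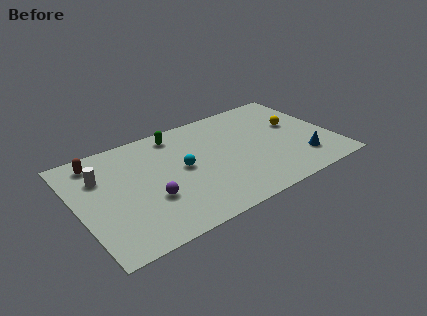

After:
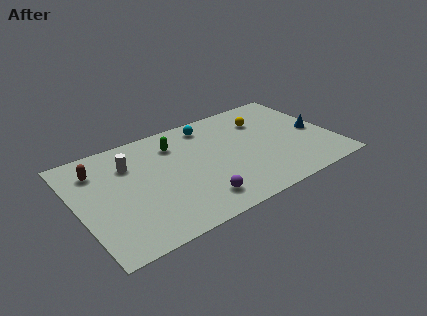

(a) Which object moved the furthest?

the cyan sphere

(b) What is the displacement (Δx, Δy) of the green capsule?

(-0.2, -0.8)

From the two frames, the green capsule sits at roughly (6.1, 7.4) before and (5.9, 6.6) after.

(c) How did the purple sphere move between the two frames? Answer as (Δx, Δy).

(2.5, -1.4)

From the two frames, the purple sphere sits at roughly (3.9, 3.0) before and (6.4, 1.6) after.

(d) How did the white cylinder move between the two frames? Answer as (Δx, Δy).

(1.7, 0.2)

From the two frames, the white cylinder sits at roughly (1.5, 6.0) before and (3.2, 6.2) after.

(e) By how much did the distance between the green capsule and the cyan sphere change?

-0.7

They were about 2.9 units apart before and 2.2 after — 0.7 units closer together.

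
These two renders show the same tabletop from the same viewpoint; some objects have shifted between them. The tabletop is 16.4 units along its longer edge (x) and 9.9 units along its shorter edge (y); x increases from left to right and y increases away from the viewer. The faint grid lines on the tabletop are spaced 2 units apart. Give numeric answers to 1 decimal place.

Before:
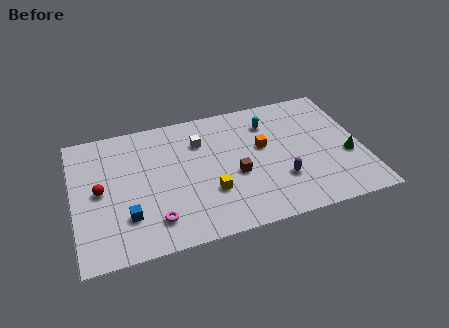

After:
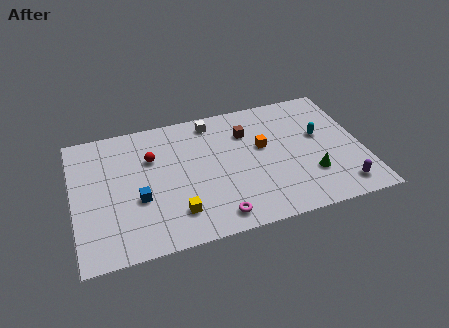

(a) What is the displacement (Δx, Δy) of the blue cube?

(0.7, 1.1)

From the two frames, the blue cube sits at roughly (2.9, 2.7) before and (3.6, 3.8) after.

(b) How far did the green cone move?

2.4

The green cone moved from about (15.5, 3.8) to (13.3, 2.9), a distance of √(2.2² + 0.9²) ≈ 2.4.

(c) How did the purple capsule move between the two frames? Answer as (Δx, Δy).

(3.3, -1.5)

The purple capsule was at about (11.6, 3.0) and moved to about (14.9, 1.5).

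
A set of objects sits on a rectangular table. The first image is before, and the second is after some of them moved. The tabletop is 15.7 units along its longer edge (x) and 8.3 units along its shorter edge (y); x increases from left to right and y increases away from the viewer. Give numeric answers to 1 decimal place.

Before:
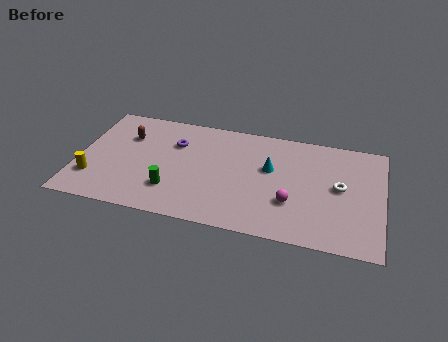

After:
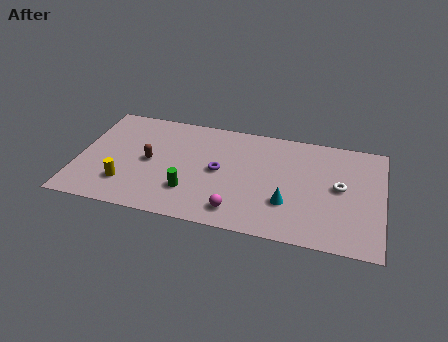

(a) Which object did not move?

the white torus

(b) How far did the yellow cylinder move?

1.7

The yellow cylinder was near (0.9, 2.2) before and (2.6, 2.1) after, so it travelled √(1.7² + 0.1²) ≈ 1.7 units.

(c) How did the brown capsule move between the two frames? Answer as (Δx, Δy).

(1.3, -1.7)

The brown capsule was at about (2.4, 5.8) and moved to about (3.7, 4.1).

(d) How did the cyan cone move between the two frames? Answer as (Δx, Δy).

(1.0, -2.4)

The cyan cone was at about (9.9, 5.0) and moved to about (10.9, 2.6).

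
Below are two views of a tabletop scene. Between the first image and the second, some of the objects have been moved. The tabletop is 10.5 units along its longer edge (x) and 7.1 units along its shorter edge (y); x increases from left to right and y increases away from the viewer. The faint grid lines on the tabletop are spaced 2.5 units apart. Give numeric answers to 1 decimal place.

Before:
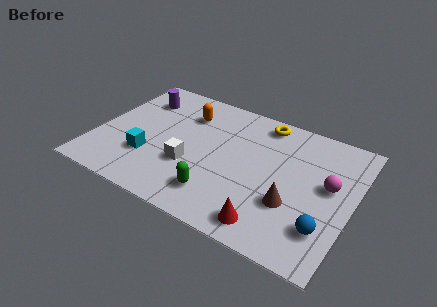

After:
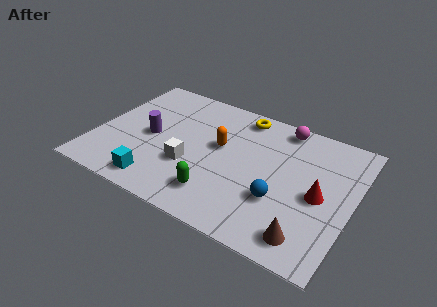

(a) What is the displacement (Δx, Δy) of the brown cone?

(0.8, -1.3)

From the two frames, the brown cone sits at roughly (8.2, 2.4) before and (9.0, 1.1) after.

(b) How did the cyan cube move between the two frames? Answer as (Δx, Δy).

(0.6, -1.2)

From the two frames, the cyan cube sits at roughly (2.3, 2.2) before and (2.9, 1.0) after.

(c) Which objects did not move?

the white cube and the green capsule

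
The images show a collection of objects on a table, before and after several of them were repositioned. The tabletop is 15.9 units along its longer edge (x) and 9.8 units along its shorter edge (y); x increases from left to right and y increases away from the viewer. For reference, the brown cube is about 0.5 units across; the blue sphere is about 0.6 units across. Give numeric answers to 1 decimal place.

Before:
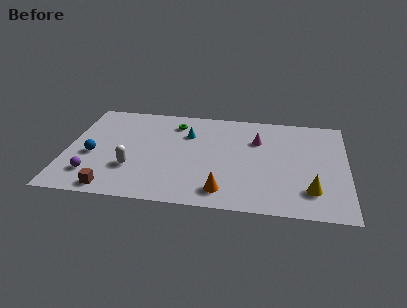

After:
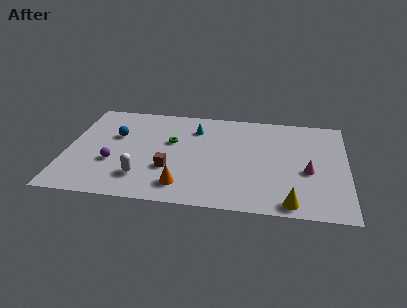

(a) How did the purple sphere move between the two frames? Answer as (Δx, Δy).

(1.1, 1.3)

From the two frames, the purple sphere sits at roughly (1.6, 2.2) before and (2.7, 3.5) after.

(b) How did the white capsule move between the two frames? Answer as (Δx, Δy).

(0.6, -0.8)

From the two frames, the white capsule sits at roughly (3.8, 3.1) before and (4.4, 2.3) after.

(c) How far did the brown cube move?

3.9

From (2.8, 1.0) to (5.9, 3.3), the brown cube covered √(3.1² + 2.3²) ≈ 3.9 units.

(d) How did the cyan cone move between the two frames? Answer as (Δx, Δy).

(0.4, 0.6)

The cyan cone was at about (6.8, 6.9) and moved to about (7.2, 7.5).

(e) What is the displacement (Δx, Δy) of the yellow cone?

(-1.1, -1.3)

The yellow cone started near (13.9, 2.3) and ended near (12.8, 1.0).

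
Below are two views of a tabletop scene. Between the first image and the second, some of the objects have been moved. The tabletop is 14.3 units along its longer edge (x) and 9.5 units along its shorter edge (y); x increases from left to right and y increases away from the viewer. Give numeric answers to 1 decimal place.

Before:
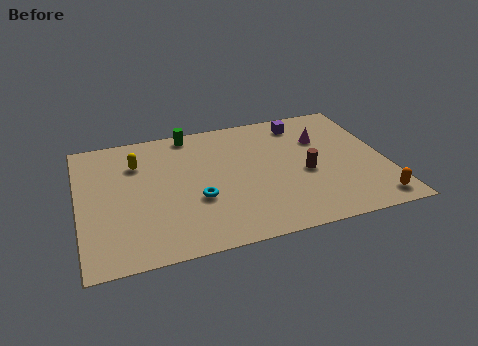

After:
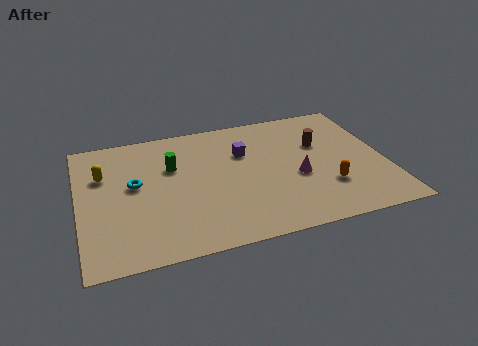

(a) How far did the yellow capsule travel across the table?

1.7

The yellow capsule was near (2.8, 6.9) before and (1.2, 6.4) after, so it travelled √(1.6² + 0.5²) ≈ 1.7 units.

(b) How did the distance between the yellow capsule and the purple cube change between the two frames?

-1.4

They were about 8.0 units apart before and 6.6 after — 1.4 units closer together.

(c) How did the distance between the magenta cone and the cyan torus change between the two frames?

+0.8

They were about 6.8 units apart before and 7.6 after — 0.8 units further apart.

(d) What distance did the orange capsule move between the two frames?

2.6

The orange capsule moved from about (13.4, 1.2) to (11.4, 2.8), a distance of √(2.0² + 1.6²) ≈ 2.6.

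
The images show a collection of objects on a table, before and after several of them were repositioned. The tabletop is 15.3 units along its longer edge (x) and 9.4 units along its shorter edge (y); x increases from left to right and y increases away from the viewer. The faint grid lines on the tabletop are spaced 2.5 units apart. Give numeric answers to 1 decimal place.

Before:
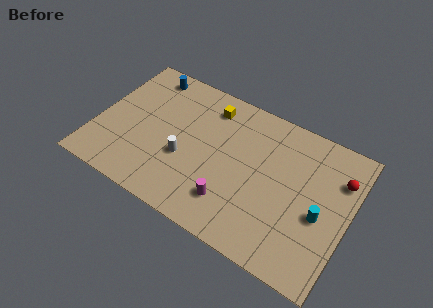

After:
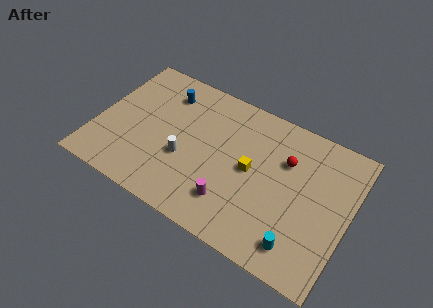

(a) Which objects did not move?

the magenta cylinder and the white cylinder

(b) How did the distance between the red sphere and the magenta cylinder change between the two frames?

-2.5

They were about 7.5 units apart before and 5.0 after — 2.5 units closer together.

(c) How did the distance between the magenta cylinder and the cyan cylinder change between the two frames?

-1.2

The distance was about 5.4 in the first image and 4.2 in the second, so they moved 1.2 units closer together.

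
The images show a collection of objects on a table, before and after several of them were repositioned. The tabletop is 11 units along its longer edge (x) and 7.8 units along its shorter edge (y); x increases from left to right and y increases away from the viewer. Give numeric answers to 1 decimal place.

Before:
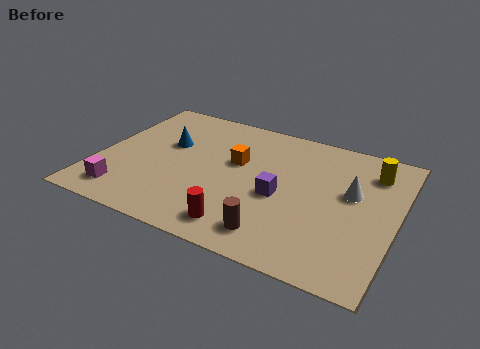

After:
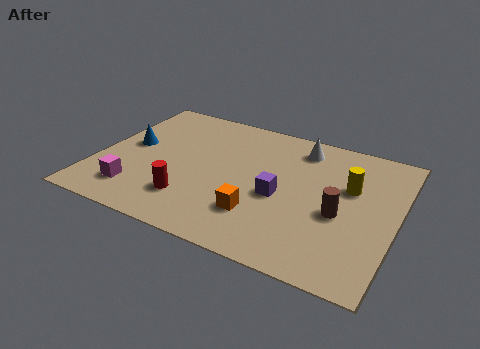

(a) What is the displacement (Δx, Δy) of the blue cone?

(-1.3, -0.6)

The blue cone was at about (2.4, 4.8) and moved to about (1.1, 4.2).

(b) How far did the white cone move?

2.8

From (9.3, 4.6) to (7.2, 6.5), the white cone covered √(2.1² + 1.9²) ≈ 2.8 units.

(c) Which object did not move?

the purple cube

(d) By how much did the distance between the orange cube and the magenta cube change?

-0.5

The distance was about 5.0 in the first image and 4.5 in the second, so they moved 0.5 units closer together.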